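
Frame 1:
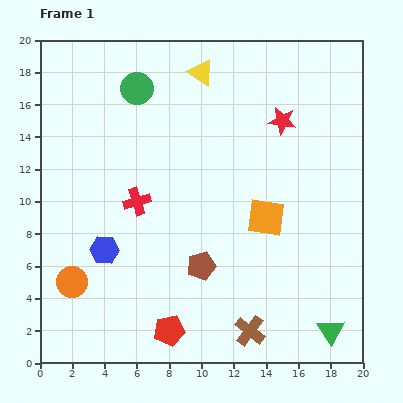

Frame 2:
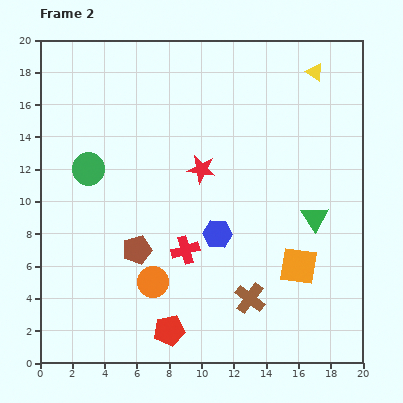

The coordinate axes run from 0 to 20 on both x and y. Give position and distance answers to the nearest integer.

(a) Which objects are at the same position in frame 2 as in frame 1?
the red pentagon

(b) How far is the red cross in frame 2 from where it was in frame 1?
4

The red cross moved from (6, 10) to (9, 7), a distance of √(3² + 3²) ≈ 4.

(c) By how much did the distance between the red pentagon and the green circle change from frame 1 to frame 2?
-4

Distance in frame 1: 15. Distance in frame 2: 11.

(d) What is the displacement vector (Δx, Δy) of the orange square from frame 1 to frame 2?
(2, -3)

The orange square was at (14, 9) in frame 1 and (16, 6) in frame 2.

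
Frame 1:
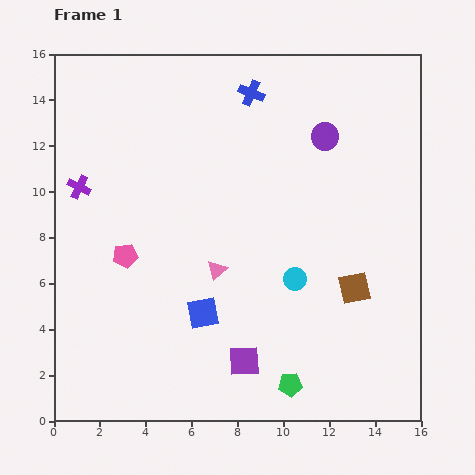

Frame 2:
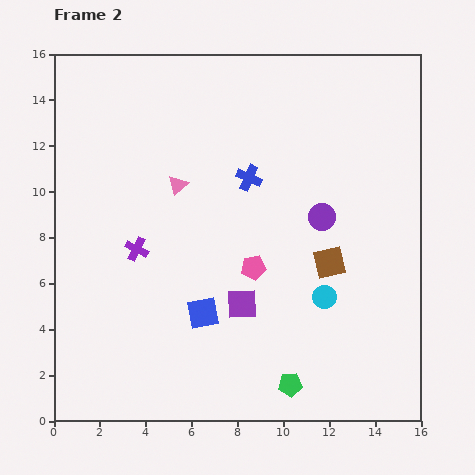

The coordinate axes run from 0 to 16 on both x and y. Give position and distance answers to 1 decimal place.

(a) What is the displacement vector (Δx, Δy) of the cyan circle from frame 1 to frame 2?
(1.3, -0.8)

The cyan circle was at (10.5, 6.2) in frame 1 and (11.8, 5.4) in frame 2.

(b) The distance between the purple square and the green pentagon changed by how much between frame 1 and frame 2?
+1.9

Distance in frame 1: 2.2. Distance in frame 2: 4.1.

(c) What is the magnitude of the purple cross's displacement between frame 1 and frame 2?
3.7

The purple cross moved from (1.1, 10.2) to (3.6, 7.5), a distance of √(2.5² + 2.7²) ≈ 3.7.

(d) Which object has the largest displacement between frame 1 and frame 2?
the pink pentagon

(moved 5.6; next 4.1)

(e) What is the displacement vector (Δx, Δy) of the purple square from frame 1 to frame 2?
(-0.1, 2.5)

The purple square was at (8.3, 2.6) in frame 1 and (8.2, 5.1) in frame 2.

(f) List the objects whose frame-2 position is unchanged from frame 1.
the green pentagon, the blue square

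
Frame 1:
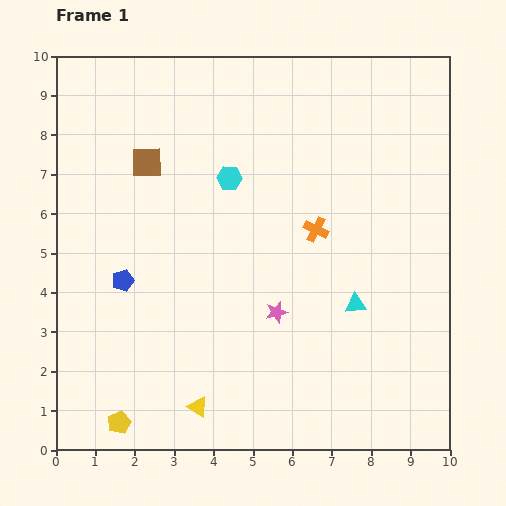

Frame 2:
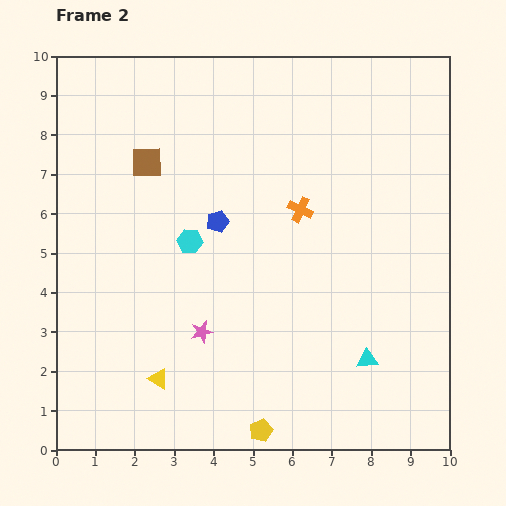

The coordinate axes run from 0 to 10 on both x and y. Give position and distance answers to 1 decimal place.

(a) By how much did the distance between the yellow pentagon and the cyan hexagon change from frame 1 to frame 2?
-1.7

Distance in frame 1: 6.8. Distance in frame 2: 5.1.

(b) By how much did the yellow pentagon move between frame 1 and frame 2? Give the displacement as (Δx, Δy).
(3.6, -0.2)

The yellow pentagon was at (1.6, 0.7) in frame 1 and (5.2, 0.5) in frame 2.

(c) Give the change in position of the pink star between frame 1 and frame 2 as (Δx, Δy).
(-1.9, -0.5)

The pink star was at (5.6, 3.5) in frame 1 and (3.7, 3.0) in frame 2.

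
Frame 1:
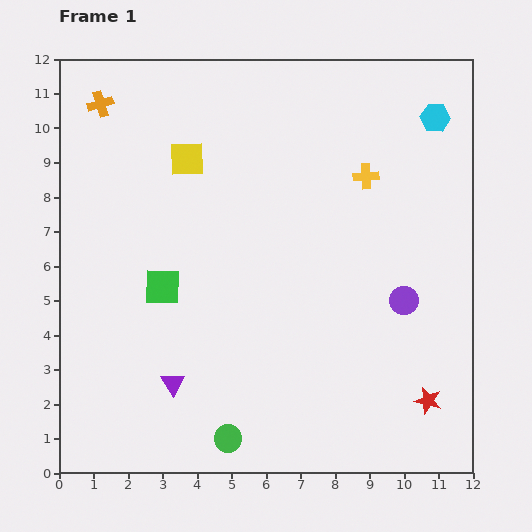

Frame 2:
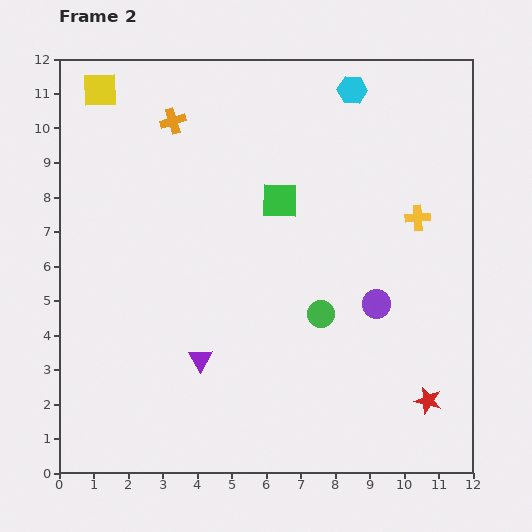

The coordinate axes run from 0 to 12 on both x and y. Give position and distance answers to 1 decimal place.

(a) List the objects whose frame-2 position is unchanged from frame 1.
the red star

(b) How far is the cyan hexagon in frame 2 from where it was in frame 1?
2.5

The cyan hexagon moved from (10.9, 10.3) to (8.5, 11.1), a distance of √(2.4² + 0.8²) ≈ 2.5.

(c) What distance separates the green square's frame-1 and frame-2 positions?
4.2

The green square moved from (3.0, 5.4) to (6.4, 7.9), a distance of √(3.4² + 2.5²) ≈ 4.2.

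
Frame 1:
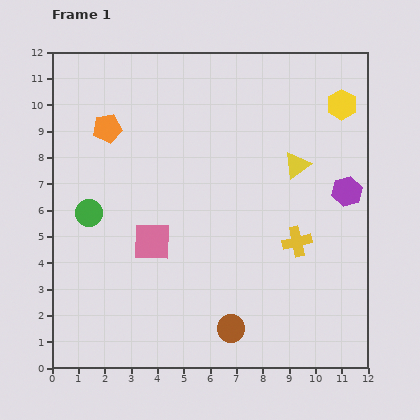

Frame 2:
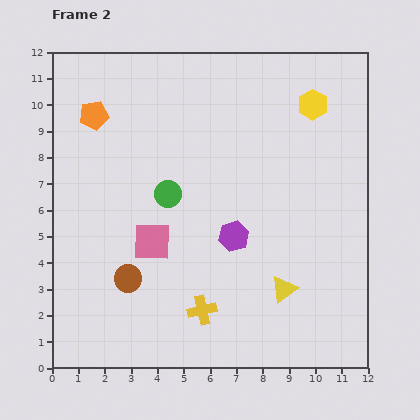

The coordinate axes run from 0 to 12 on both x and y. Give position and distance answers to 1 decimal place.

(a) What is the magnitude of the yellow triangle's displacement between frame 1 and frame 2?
4.7

The yellow triangle moved from (9.3, 7.7) to (8.8, 3.0), a distance of √(0.5² + 4.7²) ≈ 4.7.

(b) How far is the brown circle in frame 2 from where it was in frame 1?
4.3

The brown circle moved from (6.8, 1.5) to (2.9, 3.4), a distance of √(3.9² + 1.9²) ≈ 4.3.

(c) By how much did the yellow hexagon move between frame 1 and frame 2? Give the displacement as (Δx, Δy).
(-1.1, 0.0)

The yellow hexagon was at (11.0, 10.0) in frame 1 and (9.9, 10.0) in frame 2.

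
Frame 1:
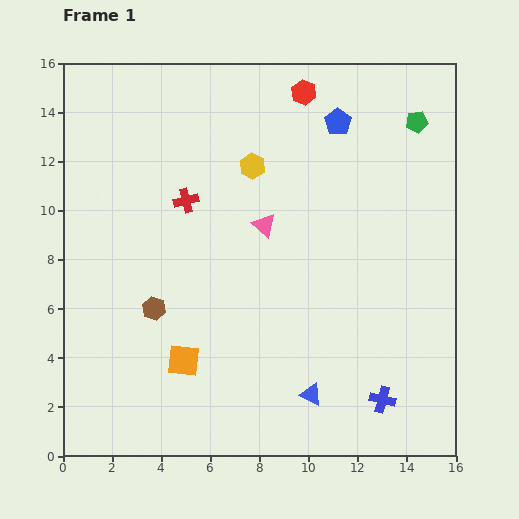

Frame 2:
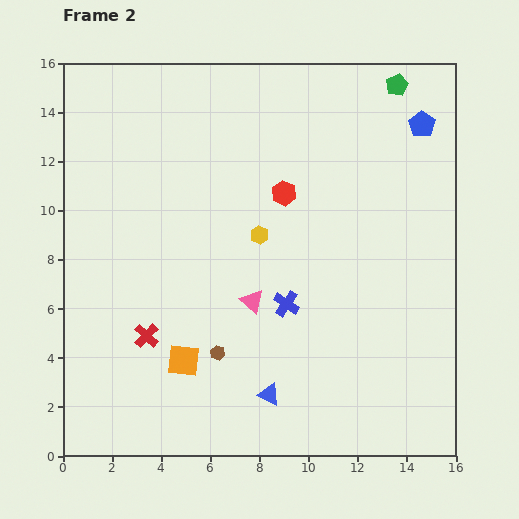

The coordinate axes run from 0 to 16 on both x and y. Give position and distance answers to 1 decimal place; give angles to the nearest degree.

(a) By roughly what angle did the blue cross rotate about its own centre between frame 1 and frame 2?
20° clockwise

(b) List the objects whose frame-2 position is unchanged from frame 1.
the orange square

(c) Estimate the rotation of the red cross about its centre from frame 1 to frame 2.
32° counter-clockwise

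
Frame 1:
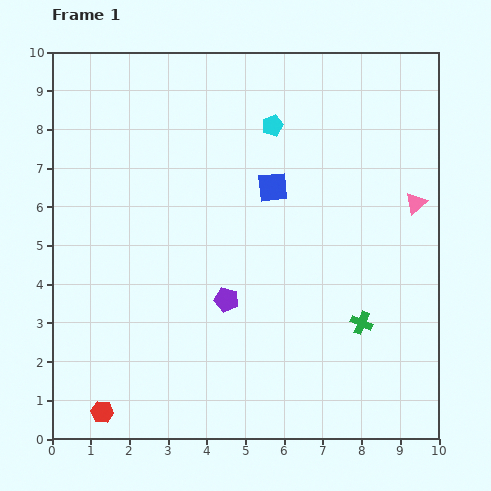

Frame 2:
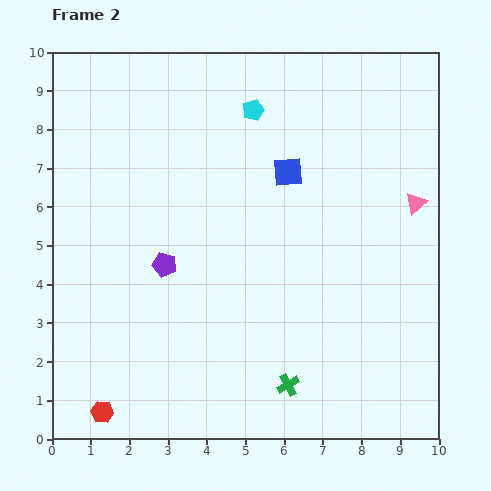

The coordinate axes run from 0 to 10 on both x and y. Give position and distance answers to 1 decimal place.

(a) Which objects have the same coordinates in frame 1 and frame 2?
the red hexagon, the pink triangle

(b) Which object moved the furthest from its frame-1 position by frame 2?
the green cross

(moved 2.5; next 1.8)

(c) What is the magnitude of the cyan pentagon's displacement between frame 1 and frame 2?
0.6

The cyan pentagon moved from (5.7, 8.1) to (5.2, 8.5), a distance of √(0.5² + 0.4²) ≈ 0.6.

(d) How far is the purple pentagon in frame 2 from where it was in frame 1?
1.8

The purple pentagon moved from (4.5, 3.6) to (2.9, 4.5), a distance of √(1.6² + 0.9²) ≈ 1.8.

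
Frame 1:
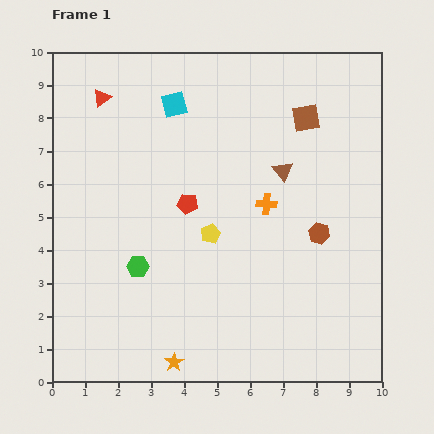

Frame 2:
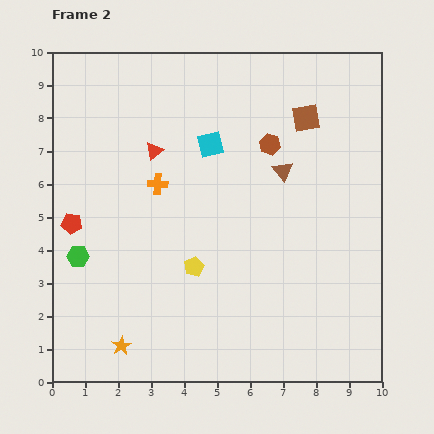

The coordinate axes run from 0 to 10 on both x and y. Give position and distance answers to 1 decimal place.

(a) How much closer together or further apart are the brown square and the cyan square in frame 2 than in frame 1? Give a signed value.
-1.0

Distance in frame 1: 4.0. Distance in frame 2: 3.0.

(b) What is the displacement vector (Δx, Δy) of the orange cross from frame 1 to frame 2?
(-3.3, 0.6)

The orange cross was at (6.5, 5.4) in frame 1 and (3.2, 6.0) in frame 2.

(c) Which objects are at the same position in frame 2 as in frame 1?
the brown square, the brown triangle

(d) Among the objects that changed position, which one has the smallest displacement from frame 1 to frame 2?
the yellow pentagon

(moved 1.1)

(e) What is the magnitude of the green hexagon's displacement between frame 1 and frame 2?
1.8

The green hexagon moved from (2.6, 3.5) to (0.8, 3.8), a distance of √(1.8² + 0.3²) ≈ 1.8.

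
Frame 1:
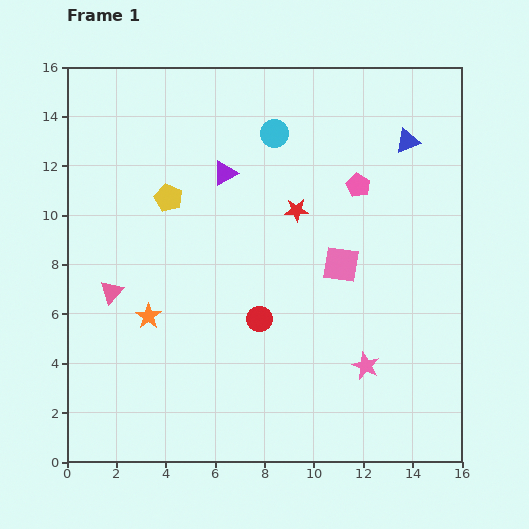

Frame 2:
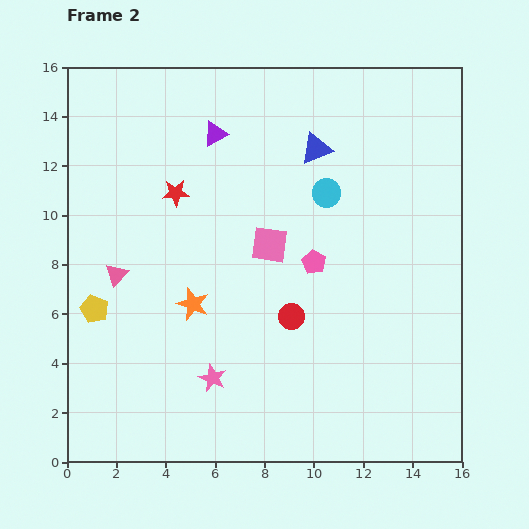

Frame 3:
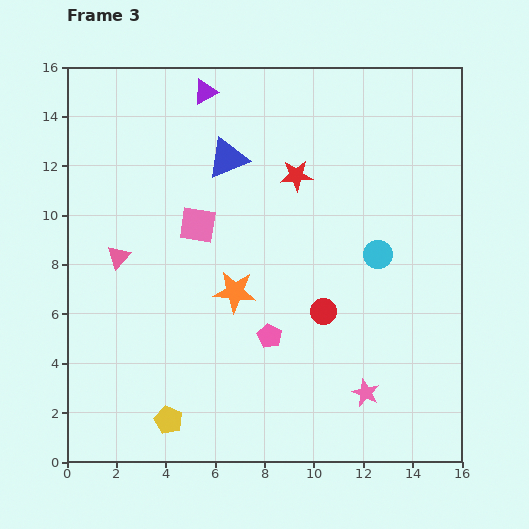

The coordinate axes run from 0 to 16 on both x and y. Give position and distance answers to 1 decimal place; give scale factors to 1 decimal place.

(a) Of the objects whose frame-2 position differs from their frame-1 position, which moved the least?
the pink triangle

(moved 0.7)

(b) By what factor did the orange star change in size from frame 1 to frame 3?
1.6×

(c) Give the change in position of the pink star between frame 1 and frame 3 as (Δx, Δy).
(0.0, -1.1)

The pink star was at (12.1, 3.9) in frame 1 and (12.1, 2.8) in frame 3.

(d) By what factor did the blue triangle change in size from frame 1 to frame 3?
1.7×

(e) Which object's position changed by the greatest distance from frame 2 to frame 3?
the pink star

(moved 6.2; next 5.4)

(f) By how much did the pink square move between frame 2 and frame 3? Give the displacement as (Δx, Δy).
(-2.9, 0.8)

The pink square was at (8.2, 8.8) in frame 2 and (5.3, 9.6) in frame 3.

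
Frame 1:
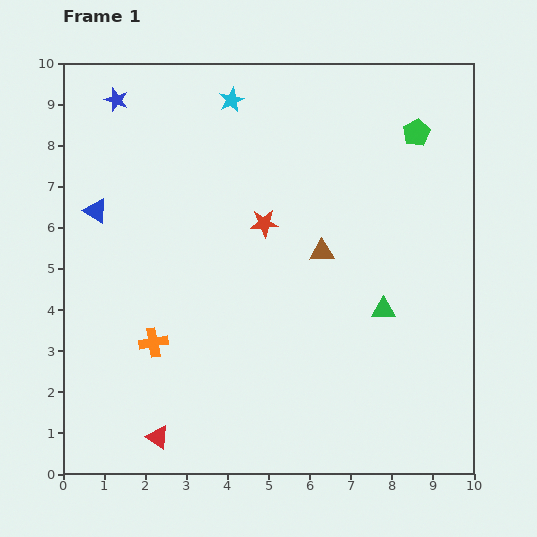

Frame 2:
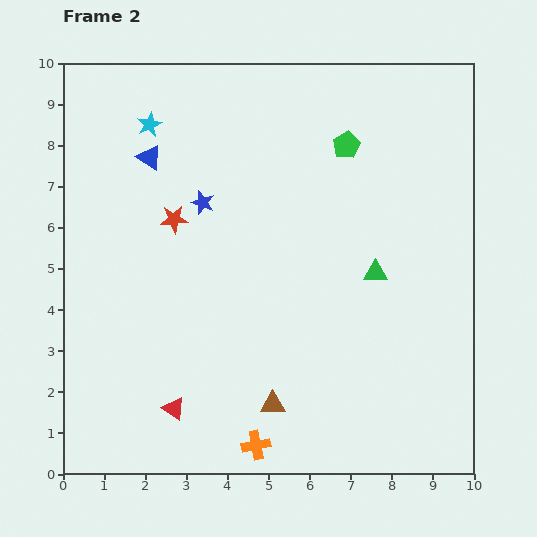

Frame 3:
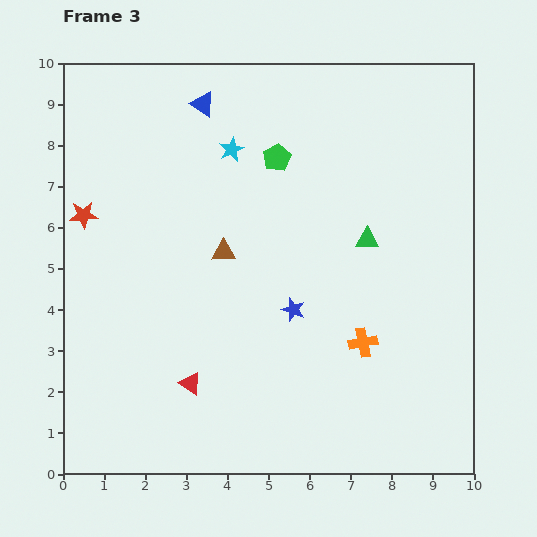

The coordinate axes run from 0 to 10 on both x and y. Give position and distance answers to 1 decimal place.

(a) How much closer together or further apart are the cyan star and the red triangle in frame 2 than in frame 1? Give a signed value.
-1.5

Distance in frame 1: 8.4. Distance in frame 2: 6.9.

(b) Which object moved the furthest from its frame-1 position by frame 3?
the blue star

(moved 6.7; next 5.1)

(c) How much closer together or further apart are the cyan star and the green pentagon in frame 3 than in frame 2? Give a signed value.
-3.7

Distance in frame 2: 4.8. Distance in frame 3: 1.1.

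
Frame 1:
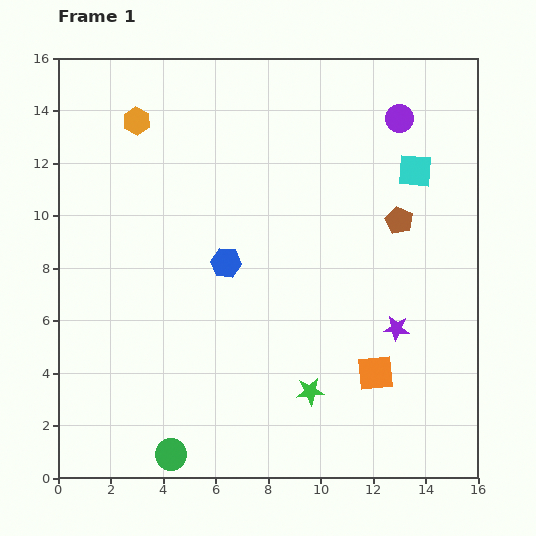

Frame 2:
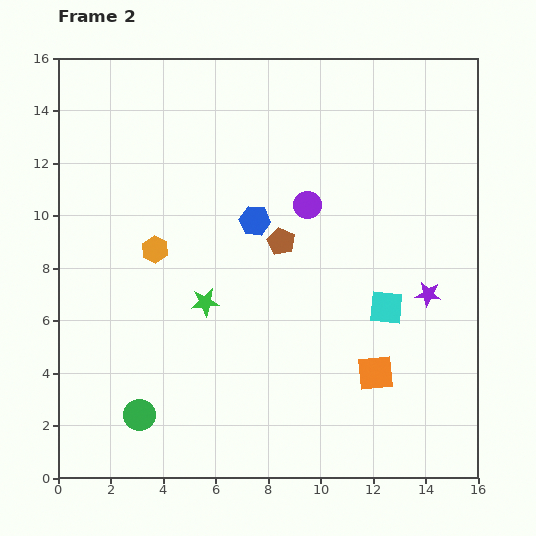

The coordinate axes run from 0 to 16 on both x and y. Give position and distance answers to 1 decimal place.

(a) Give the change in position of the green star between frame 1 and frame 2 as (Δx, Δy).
(-4.0, 3.4)

The green star was at (9.6, 3.3) in frame 1 and (5.6, 6.7) in frame 2.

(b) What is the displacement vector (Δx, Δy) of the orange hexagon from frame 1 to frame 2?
(0.7, -4.9)

The orange hexagon was at (3.0, 13.6) in frame 1 and (3.7, 8.7) in frame 2.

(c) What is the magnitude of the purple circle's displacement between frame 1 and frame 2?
4.8

The purple circle moved from (13.0, 13.7) to (9.5, 10.4), a distance of √(3.5² + 3.3²) ≈ 4.8.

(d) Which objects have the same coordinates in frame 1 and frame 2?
the orange square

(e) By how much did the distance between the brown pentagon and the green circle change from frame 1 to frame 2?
-3.9

Distance in frame 1: 12.4. Distance in frame 2: 8.5.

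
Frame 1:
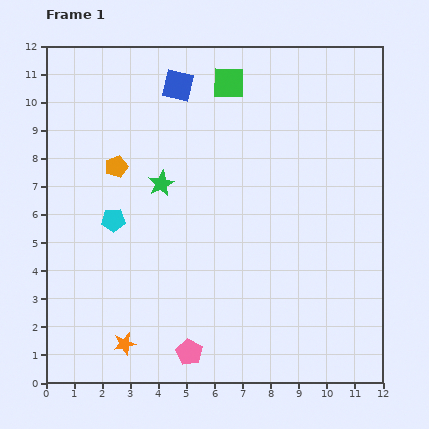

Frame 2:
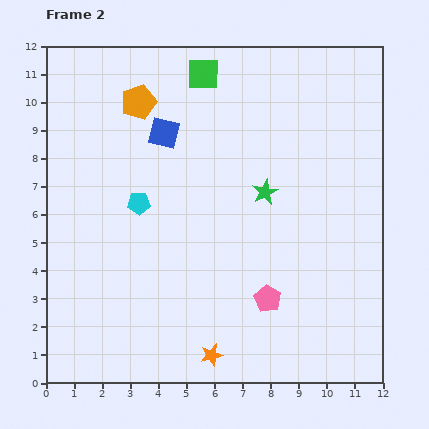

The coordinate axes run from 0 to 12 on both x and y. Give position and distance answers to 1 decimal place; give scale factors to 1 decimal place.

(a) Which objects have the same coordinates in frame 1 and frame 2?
none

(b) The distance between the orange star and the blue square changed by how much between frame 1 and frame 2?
-1.3

Distance in frame 1: 9.4. Distance in frame 2: 8.1.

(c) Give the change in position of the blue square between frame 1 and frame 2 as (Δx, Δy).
(-0.5, -1.7)

The blue square was at (4.7, 10.6) in frame 1 and (4.2, 8.9) in frame 2.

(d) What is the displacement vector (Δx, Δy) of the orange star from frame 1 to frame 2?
(3.1, -0.4)

The orange star was at (2.8, 1.4) in frame 1 and (5.9, 1.0) in frame 2.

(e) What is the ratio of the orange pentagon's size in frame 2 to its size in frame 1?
1.6×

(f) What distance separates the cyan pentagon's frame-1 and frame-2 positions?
1.1

The cyan pentagon moved from (2.4, 5.8) to (3.3, 6.4), a distance of √(0.9² + 0.6²) ≈ 1.1.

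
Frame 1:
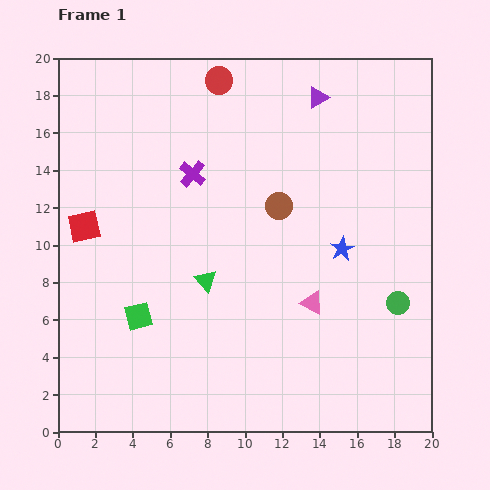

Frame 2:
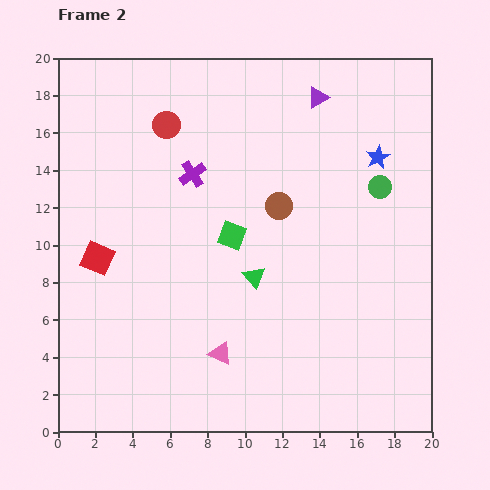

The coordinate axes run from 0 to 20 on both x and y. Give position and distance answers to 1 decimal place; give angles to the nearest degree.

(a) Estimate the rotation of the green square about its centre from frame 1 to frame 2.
35° clockwise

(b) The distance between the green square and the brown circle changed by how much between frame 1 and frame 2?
-6.5

Distance in frame 1: 9.5. Distance in frame 2: 3.0.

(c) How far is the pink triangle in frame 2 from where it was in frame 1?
5.6

The pink triangle moved from (13.6, 6.9) to (8.7, 4.2), a distance of √(4.9² + 2.7²) ≈ 5.6.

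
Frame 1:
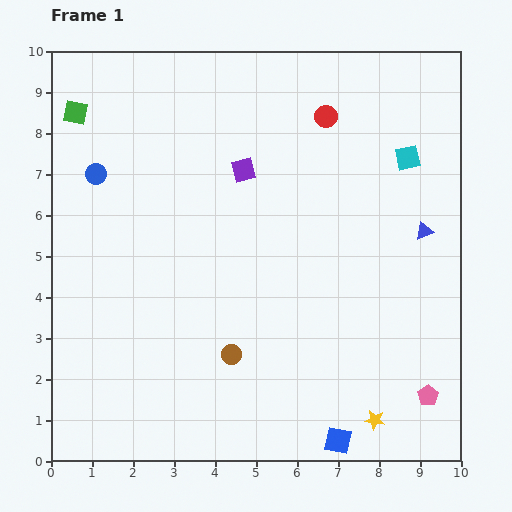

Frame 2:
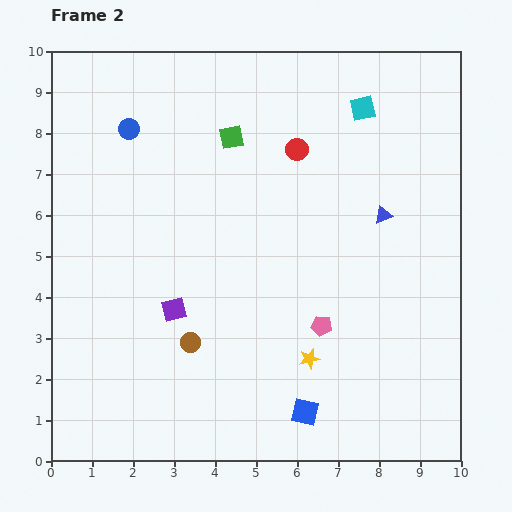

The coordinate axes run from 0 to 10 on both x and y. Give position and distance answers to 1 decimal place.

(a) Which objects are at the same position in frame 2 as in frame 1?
none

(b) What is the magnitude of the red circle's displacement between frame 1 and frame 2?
1.1

The red circle moved from (6.7, 8.4) to (6.0, 7.6), a distance of √(0.7² + 0.8²) ≈ 1.1.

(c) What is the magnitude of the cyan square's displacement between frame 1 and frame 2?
1.6

The cyan square moved from (8.7, 7.4) to (7.6, 8.6), a distance of √(1.1² + 1.2²) ≈ 1.6.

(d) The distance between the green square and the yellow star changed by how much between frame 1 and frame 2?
-4.8

Distance in frame 1: 10.5. Distance in frame 2: 5.7.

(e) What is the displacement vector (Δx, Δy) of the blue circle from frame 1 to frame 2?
(0.8, 1.1)

The blue circle was at (1.1, 7.0) in frame 1 and (1.9, 8.1) in frame 2.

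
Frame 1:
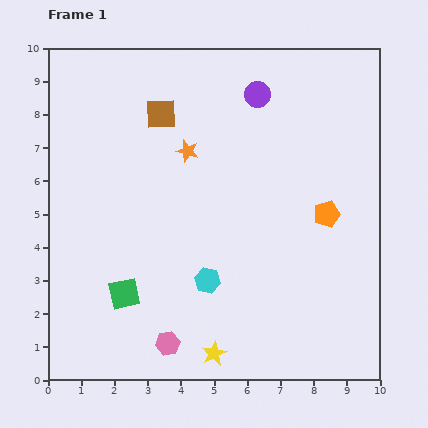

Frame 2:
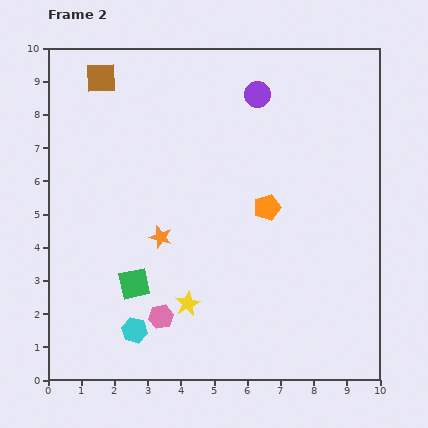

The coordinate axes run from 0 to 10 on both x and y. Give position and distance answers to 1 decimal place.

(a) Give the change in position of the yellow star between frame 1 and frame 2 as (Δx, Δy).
(-0.8, 1.5)

The yellow star was at (5.0, 0.8) in frame 1 and (4.2, 2.3) in frame 2.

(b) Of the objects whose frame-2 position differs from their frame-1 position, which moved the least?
the green square

(moved 0.4)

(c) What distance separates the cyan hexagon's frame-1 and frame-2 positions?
2.7

The cyan hexagon moved from (4.8, 3.0) to (2.6, 1.5), a distance of √(2.2² + 1.5²) ≈ 2.7.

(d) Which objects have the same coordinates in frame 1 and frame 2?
the purple circle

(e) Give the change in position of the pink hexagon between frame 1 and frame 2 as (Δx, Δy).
(-0.2, 0.8)

The pink hexagon was at (3.6, 1.1) in frame 1 and (3.4, 1.9) in frame 2.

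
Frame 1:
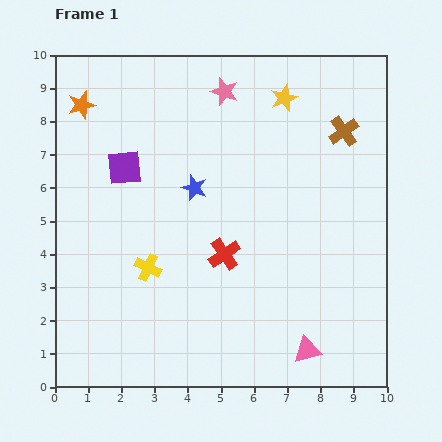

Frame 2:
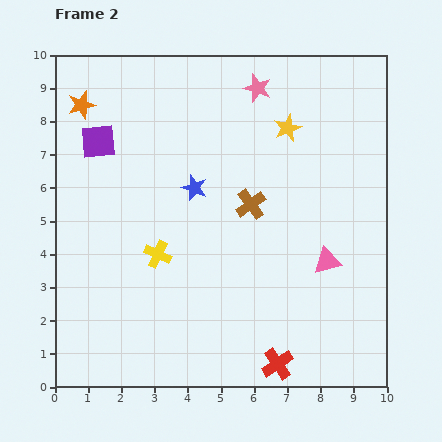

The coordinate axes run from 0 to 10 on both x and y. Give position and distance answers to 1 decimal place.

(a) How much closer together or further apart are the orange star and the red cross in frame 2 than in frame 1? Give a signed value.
+3.6

Distance in frame 1: 6.2. Distance in frame 2: 9.8.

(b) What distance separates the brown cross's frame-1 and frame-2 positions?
3.6

The brown cross moved from (8.7, 7.7) to (5.9, 5.5), a distance of √(2.8² + 2.2²) ≈ 3.6.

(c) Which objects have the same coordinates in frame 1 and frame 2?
the orange star, the blue star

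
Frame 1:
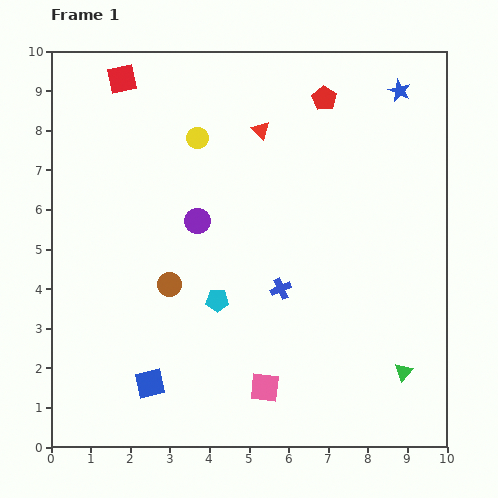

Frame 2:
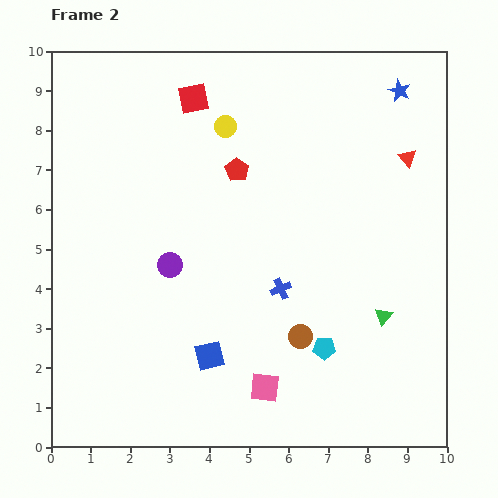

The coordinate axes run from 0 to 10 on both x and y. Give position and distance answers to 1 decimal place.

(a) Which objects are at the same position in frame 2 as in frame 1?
the blue cross, the blue star, the pink square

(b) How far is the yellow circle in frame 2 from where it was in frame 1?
0.8

The yellow circle moved from (3.7, 7.8) to (4.4, 8.1), a distance of √(0.7² + 0.3²) ≈ 0.8.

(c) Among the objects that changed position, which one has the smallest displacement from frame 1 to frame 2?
the yellow circle

(moved 0.8)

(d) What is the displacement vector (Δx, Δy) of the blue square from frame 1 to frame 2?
(1.5, 0.7)

The blue square was at (2.5, 1.6) in frame 1 and (4.0, 2.3) in frame 2.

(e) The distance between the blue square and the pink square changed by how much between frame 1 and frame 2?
-1.3

Distance in frame 1: 2.9. Distance in frame 2: 1.6.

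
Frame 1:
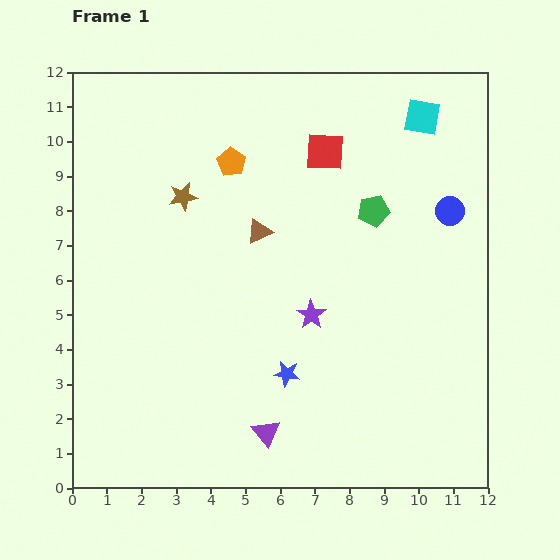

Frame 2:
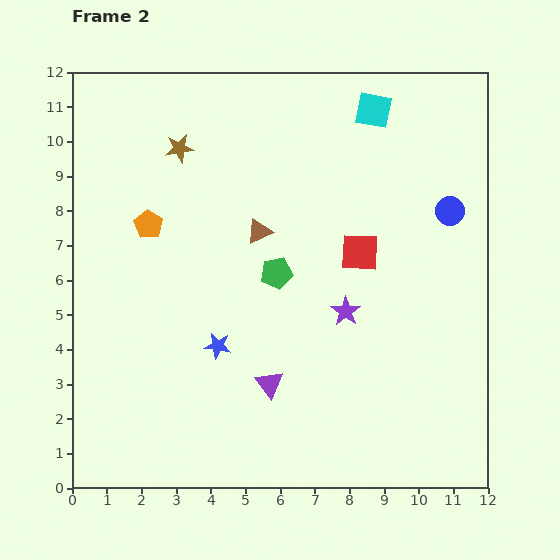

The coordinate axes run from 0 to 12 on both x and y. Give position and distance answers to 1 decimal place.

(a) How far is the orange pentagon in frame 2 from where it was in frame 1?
3.0

The orange pentagon moved from (4.6, 9.4) to (2.2, 7.6), a distance of √(2.4² + 1.8²) ≈ 3.0.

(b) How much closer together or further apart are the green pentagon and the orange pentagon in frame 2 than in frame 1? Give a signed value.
-0.3

Distance in frame 1: 4.3. Distance in frame 2: 4.0.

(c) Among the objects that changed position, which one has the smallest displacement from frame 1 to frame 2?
the purple star

(moved 1.0)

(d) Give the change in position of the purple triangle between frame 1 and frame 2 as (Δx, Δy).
(0.1, 1.4)

The purple triangle was at (5.6, 1.6) in frame 1 and (5.7, 3.0) in frame 2.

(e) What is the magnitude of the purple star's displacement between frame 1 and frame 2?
1.0

The purple star moved from (6.9, 5.0) to (7.9, 5.1), a distance of √(1.0² + 0.1²) ≈ 1.0.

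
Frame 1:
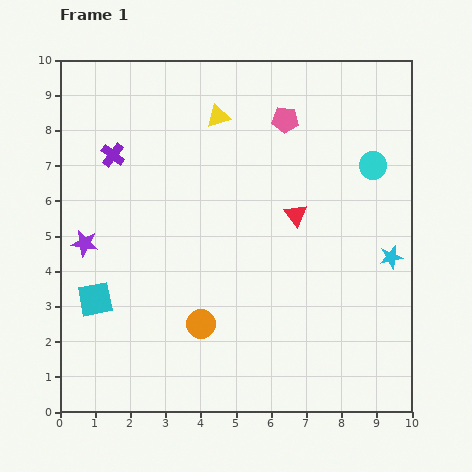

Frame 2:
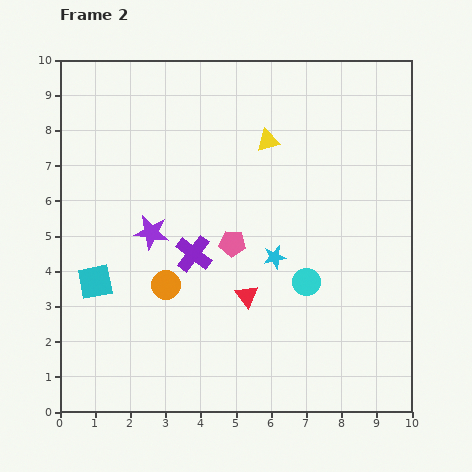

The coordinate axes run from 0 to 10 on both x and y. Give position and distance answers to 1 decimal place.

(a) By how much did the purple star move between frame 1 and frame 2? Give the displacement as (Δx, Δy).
(1.9, 0.3)

The purple star was at (0.7, 4.8) in frame 1 and (2.6, 5.1) in frame 2.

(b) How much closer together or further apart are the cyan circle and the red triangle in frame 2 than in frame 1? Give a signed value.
-0.9

Distance in frame 1: 2.6. Distance in frame 2: 1.7.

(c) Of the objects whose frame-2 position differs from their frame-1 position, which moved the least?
the cyan square

(moved 0.5)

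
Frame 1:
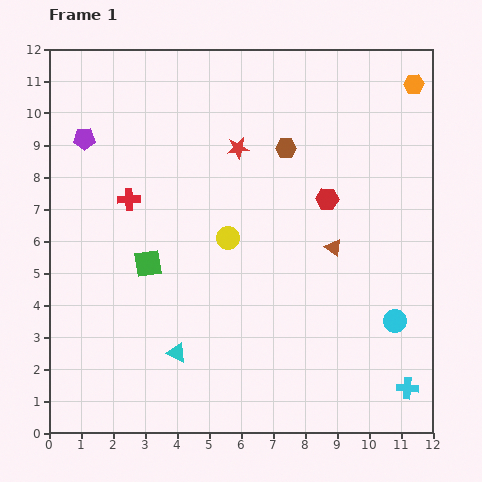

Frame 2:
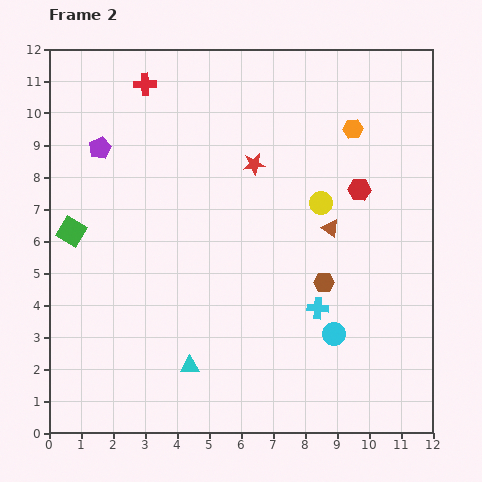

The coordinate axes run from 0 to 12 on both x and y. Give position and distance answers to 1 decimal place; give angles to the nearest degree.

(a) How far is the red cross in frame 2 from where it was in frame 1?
3.6

The red cross moved from (2.5, 7.3) to (3.0, 10.9), a distance of √(0.5² + 3.6²) ≈ 3.6.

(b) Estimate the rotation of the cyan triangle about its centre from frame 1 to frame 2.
28° counter-clockwise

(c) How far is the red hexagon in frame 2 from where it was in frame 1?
1.0

The red hexagon moved from (8.7, 7.3) to (9.7, 7.6), a distance of √(1.0² + 0.3²) ≈ 1.0.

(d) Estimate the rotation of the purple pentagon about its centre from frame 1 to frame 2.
26° counter-clockwise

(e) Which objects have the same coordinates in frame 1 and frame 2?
none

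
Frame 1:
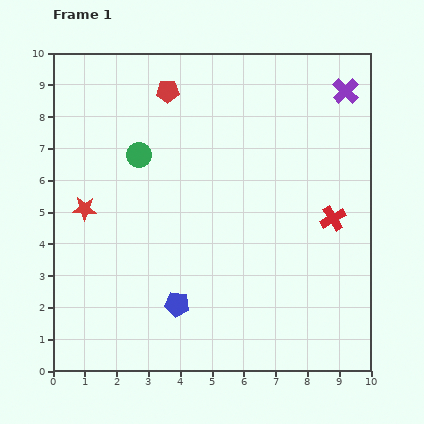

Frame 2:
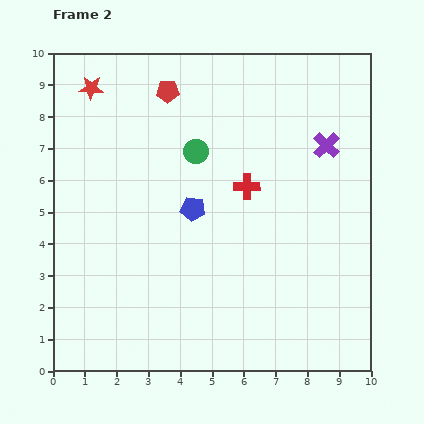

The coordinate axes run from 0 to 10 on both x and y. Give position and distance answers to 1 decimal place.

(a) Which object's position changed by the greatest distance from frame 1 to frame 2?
the red star

(moved 3.8; next 3.0)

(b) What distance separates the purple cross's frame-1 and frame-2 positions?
1.8

The purple cross moved from (9.2, 8.8) to (8.6, 7.1), a distance of √(0.6² + 1.7²) ≈ 1.8.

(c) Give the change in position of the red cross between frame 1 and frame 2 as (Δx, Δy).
(-2.7, 1.0)

The red cross was at (8.8, 4.8) in frame 1 and (6.1, 5.8) in frame 2.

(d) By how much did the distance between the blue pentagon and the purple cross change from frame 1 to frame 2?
-3.8

Distance in frame 1: 8.5. Distance in frame 2: 4.7.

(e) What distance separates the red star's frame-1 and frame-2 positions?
3.8

The red star moved from (1.0, 5.1) to (1.2, 8.9), a distance of √(0.2² + 3.8²) ≈ 3.8.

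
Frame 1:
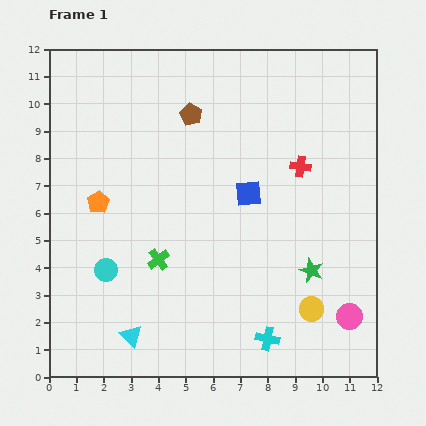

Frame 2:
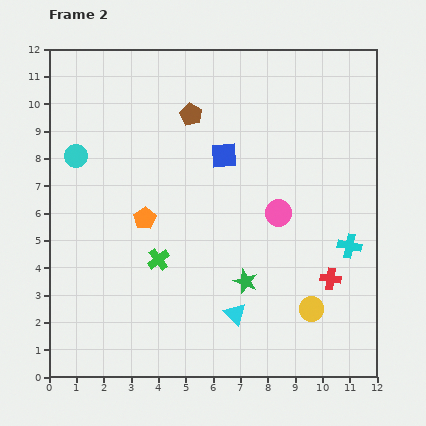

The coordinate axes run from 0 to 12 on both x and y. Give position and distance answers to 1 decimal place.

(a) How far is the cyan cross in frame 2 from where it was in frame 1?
4.5

The cyan cross moved from (8.0, 1.4) to (11.0, 4.8), a distance of √(3.0² + 3.4²) ≈ 4.5.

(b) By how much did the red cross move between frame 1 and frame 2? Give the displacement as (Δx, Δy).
(1.1, -4.1)

The red cross was at (9.2, 7.7) in frame 1 and (10.3, 3.6) in frame 2.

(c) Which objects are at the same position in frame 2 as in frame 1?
the brown pentagon, the yellow circle, the green cross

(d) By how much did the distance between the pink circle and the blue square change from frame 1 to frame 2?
-2.9

Distance in frame 1: 5.8. Distance in frame 2: 2.9.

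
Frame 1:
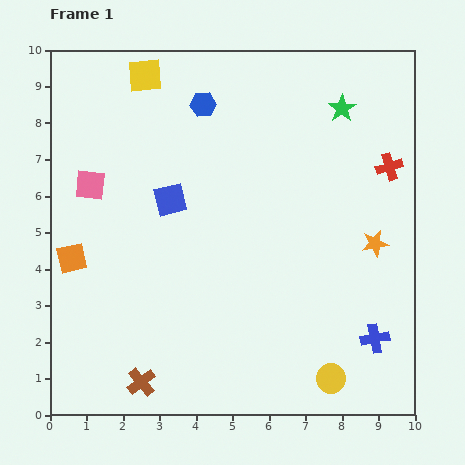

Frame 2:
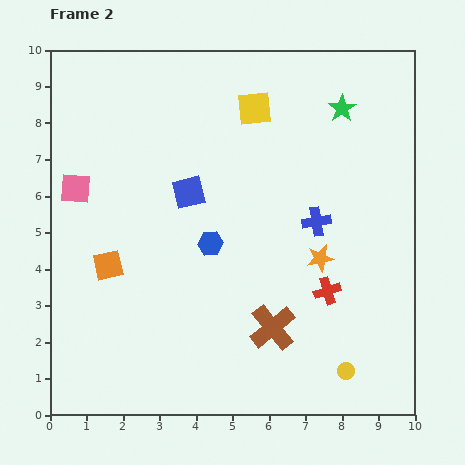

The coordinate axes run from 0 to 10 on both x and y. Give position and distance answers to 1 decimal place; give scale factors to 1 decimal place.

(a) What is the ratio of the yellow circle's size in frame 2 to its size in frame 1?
0.6×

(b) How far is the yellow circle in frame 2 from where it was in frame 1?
0.4

The yellow circle moved from (7.7, 1.0) to (8.1, 1.2), a distance of √(0.4² + 0.2²) ≈ 0.4.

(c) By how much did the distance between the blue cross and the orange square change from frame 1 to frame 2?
-2.8

Distance in frame 1: 8.6. Distance in frame 2: 5.8.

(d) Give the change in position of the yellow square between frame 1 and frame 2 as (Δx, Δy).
(3.0, -0.9)

The yellow square was at (2.6, 9.3) in frame 1 and (5.6, 8.4) in frame 2.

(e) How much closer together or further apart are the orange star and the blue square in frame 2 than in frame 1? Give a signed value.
-1.7

Distance in frame 1: 5.7. Distance in frame 2: 4.0.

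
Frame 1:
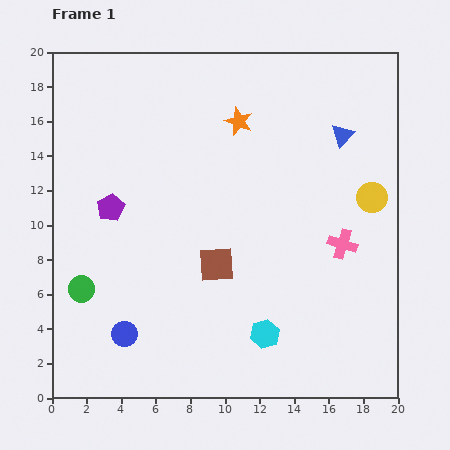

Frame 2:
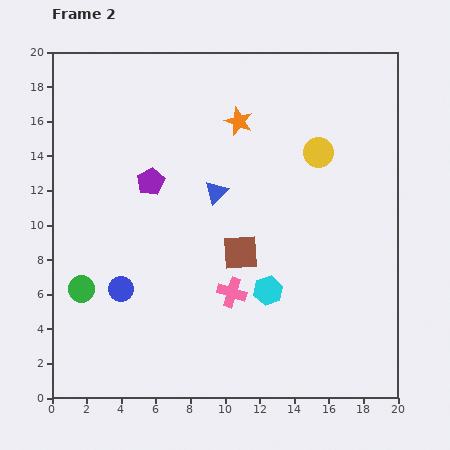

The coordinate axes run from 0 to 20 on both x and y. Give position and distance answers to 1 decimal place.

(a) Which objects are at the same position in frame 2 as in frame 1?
the orange star, the green circle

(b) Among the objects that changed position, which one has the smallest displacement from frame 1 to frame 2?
the brown square

(moved 1.6)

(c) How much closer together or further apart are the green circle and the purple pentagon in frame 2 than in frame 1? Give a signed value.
+2.4

Distance in frame 1: 5.0. Distance in frame 2: 7.4.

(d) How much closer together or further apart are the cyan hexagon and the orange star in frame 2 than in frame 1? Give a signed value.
-2.5

Distance in frame 1: 12.4. Distance in frame 2: 9.9.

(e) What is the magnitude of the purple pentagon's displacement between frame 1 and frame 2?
2.7

The purple pentagon moved from (3.4, 11.0) to (5.7, 12.5), a distance of √(2.3² + 1.5²) ≈ 2.7.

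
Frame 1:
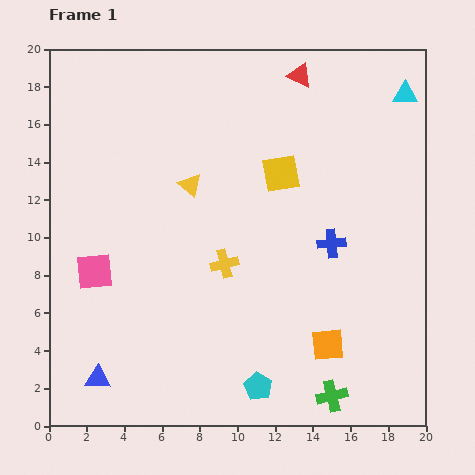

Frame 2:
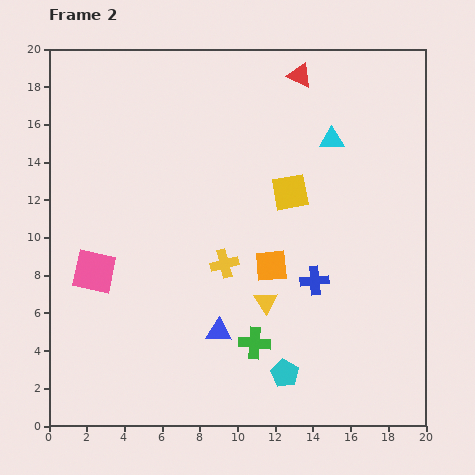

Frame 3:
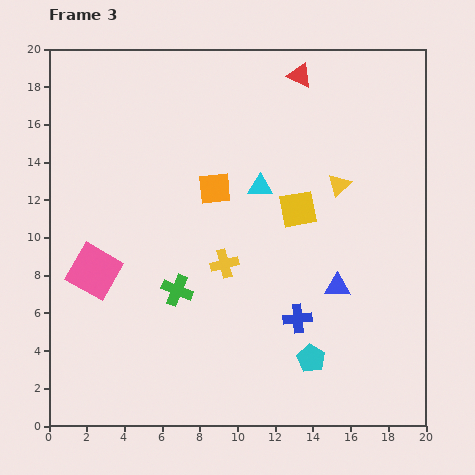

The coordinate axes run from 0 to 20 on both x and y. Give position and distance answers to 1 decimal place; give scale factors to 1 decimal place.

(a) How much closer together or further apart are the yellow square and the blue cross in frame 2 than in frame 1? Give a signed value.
+0.3

Distance in frame 1: 4.6. Distance in frame 2: 4.9.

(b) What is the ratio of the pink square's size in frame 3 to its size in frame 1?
1.4×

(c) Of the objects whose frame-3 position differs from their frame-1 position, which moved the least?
the yellow square

(moved 2.1)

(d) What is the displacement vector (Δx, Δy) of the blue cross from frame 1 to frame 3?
(-1.8, -4.0)

The blue cross was at (15.0, 9.7) in frame 1 and (13.2, 5.7) in frame 3.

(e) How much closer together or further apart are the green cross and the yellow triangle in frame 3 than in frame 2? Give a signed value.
+8.0

Distance in frame 2: 2.3. Distance in frame 3: 10.3.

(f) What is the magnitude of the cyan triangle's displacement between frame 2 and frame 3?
4.5

The cyan triangle moved from (15.0, 15.2) to (11.2, 12.7), a distance of √(3.8² + 2.5²) ≈ 4.5.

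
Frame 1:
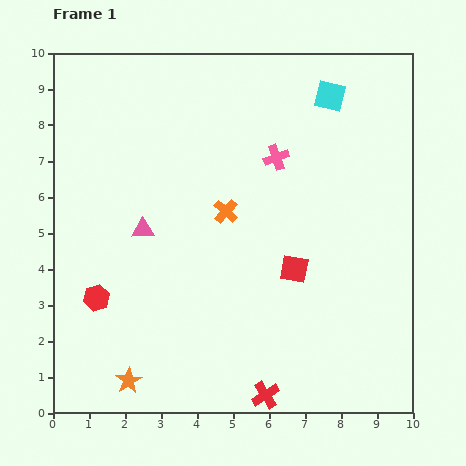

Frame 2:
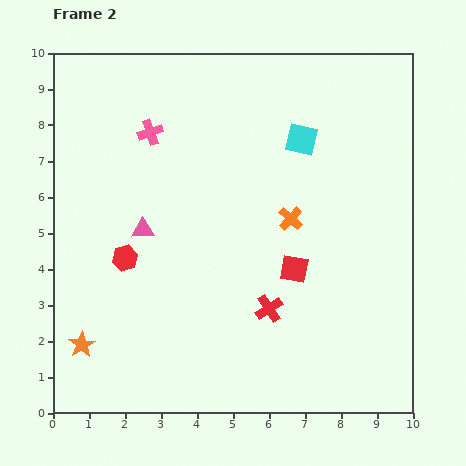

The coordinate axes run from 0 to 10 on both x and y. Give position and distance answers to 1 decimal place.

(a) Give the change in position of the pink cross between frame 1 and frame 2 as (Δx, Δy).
(-3.5, 0.7)

The pink cross was at (6.2, 7.1) in frame 1 and (2.7, 7.8) in frame 2.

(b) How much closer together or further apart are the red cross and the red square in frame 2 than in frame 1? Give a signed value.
-2.3

Distance in frame 1: 3.6. Distance in frame 2: 1.3.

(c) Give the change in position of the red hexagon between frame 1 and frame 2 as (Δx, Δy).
(0.8, 1.1)

The red hexagon was at (1.2, 3.2) in frame 1 and (2.0, 4.3) in frame 2.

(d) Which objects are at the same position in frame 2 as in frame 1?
the red square, the pink triangle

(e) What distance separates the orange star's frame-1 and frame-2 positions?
1.6

The orange star moved from (2.1, 0.9) to (0.8, 1.9), a distance of √(1.3² + 1.0²) ≈ 1.6.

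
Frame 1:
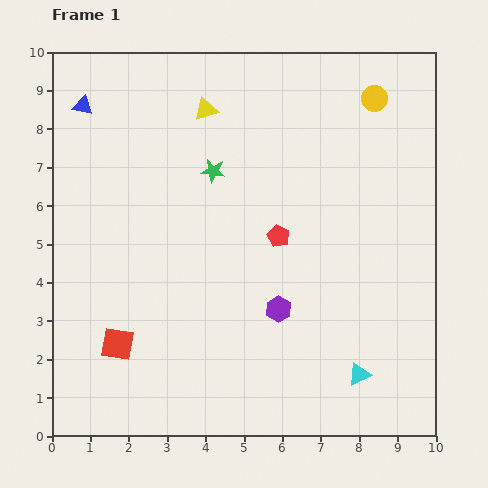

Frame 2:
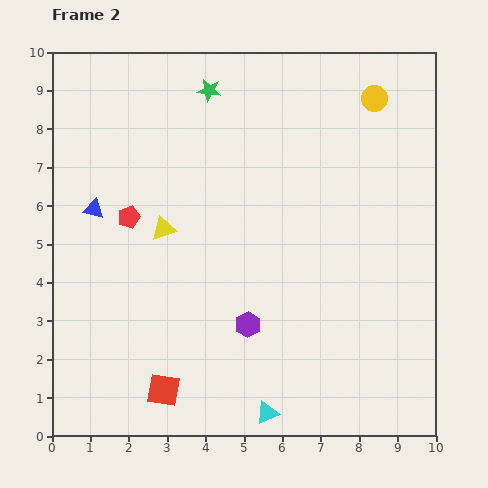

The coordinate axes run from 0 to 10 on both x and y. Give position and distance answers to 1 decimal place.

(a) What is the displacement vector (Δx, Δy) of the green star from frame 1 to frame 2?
(-0.1, 2.1)

The green star was at (4.2, 6.9) in frame 1 and (4.1, 9.0) in frame 2.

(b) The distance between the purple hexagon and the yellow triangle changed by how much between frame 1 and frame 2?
-2.2

Distance in frame 1: 5.5. Distance in frame 2: 3.3.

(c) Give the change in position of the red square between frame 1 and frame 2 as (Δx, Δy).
(1.2, -1.2)

The red square was at (1.7, 2.4) in frame 1 and (2.9, 1.2) in frame 2.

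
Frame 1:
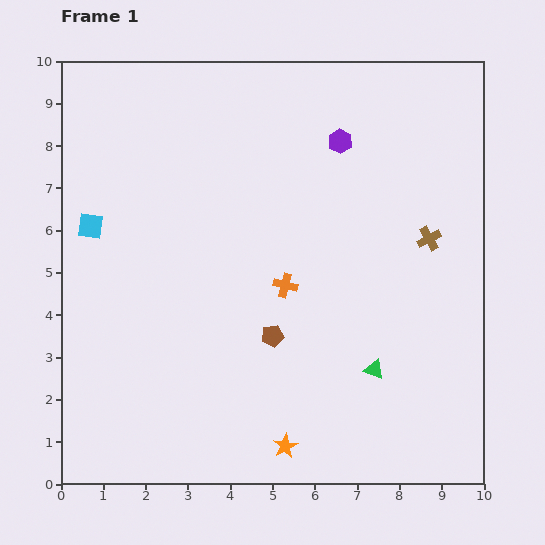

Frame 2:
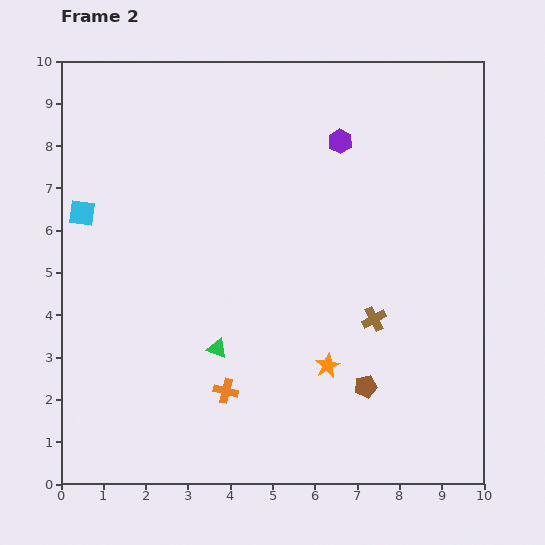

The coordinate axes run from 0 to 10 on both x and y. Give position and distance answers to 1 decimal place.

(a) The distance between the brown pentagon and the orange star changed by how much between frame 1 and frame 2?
-1.6

Distance in frame 1: 2.6. Distance in frame 2: 1.0.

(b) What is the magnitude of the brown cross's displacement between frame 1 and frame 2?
2.3

The brown cross moved from (8.7, 5.8) to (7.4, 3.9), a distance of √(1.3² + 1.9²) ≈ 2.3.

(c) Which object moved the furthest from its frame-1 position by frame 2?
the green triangle

(moved 3.7; next 2.9)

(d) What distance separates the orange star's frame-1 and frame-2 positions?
2.1

The orange star moved from (5.3, 0.9) to (6.3, 2.8), a distance of √(1.0² + 1.9²) ≈ 2.1.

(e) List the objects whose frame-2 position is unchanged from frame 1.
the purple hexagon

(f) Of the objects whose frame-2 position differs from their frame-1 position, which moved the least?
the cyan square

(moved 0.4)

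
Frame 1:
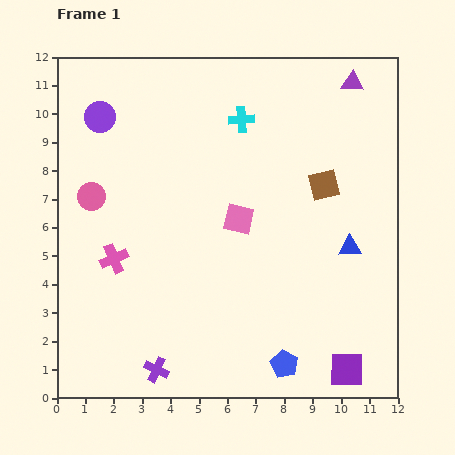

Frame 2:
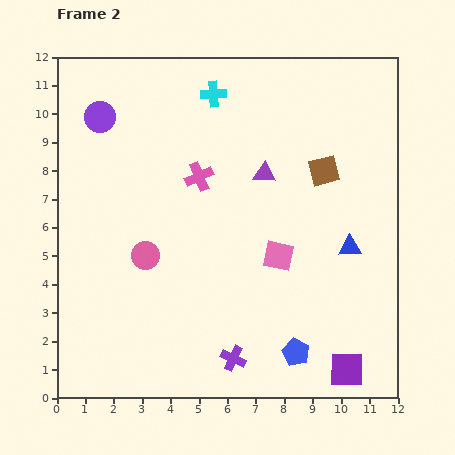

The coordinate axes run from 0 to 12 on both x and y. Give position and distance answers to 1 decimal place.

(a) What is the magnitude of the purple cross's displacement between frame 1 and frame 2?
2.7

The purple cross moved from (3.5, 1.0) to (6.2, 1.4), a distance of √(2.7² + 0.4²) ≈ 2.7.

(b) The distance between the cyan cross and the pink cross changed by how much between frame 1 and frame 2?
-3.8

Distance in frame 1: 6.7. Distance in frame 2: 2.9.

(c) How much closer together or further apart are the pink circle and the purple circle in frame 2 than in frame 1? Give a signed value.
+2.4

Distance in frame 1: 2.8. Distance in frame 2: 5.2.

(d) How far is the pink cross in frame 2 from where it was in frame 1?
4.2

The pink cross moved from (2.0, 4.9) to (5.0, 7.8), a distance of √(3.0² + 2.9²) ≈ 4.2.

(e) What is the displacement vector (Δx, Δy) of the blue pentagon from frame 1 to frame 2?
(0.4, 0.4)

The blue pentagon was at (8.0, 1.2) in frame 1 and (8.4, 1.6) in frame 2.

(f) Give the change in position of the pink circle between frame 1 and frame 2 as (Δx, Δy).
(1.9, -2.1)

The pink circle was at (1.2, 7.1) in frame 1 and (3.1, 5.0) in frame 2.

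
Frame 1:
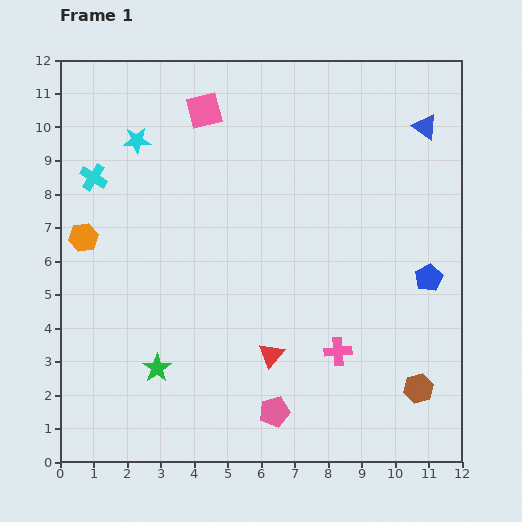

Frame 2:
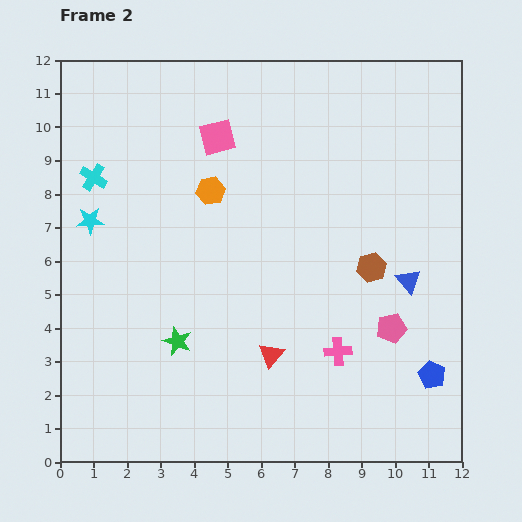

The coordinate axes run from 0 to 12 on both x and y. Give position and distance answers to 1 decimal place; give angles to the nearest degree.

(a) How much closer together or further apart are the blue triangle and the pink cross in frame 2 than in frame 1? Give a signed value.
-4.2

Distance in frame 1: 7.2. Distance in frame 2: 3.0.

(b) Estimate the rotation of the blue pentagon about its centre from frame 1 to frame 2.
18° counter-clockwise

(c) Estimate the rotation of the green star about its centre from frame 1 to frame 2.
17° counter-clockwise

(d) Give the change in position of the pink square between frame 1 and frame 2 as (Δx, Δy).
(0.4, -0.8)

The pink square was at (4.3, 10.5) in frame 1 and (4.7, 9.7) in frame 2.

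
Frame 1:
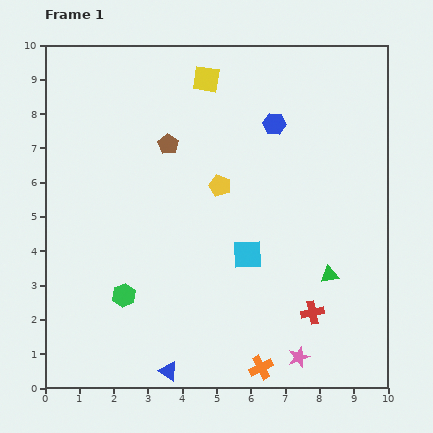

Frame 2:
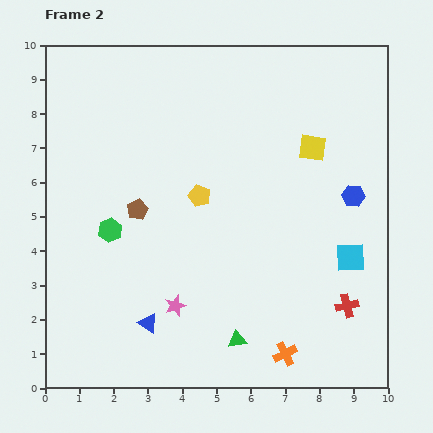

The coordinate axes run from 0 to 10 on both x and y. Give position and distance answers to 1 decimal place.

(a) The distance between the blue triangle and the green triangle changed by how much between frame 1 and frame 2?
-2.9

Distance in frame 1: 5.5. Distance in frame 2: 2.6.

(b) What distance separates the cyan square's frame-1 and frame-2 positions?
3.0

The cyan square moved from (5.9, 3.9) to (8.9, 3.8), a distance of √(3.0² + 0.1²) ≈ 3.0.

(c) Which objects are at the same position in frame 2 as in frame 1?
none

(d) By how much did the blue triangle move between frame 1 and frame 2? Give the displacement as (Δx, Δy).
(-0.6, 1.4)

The blue triangle was at (3.6, 0.5) in frame 1 and (3.0, 1.9) in frame 2.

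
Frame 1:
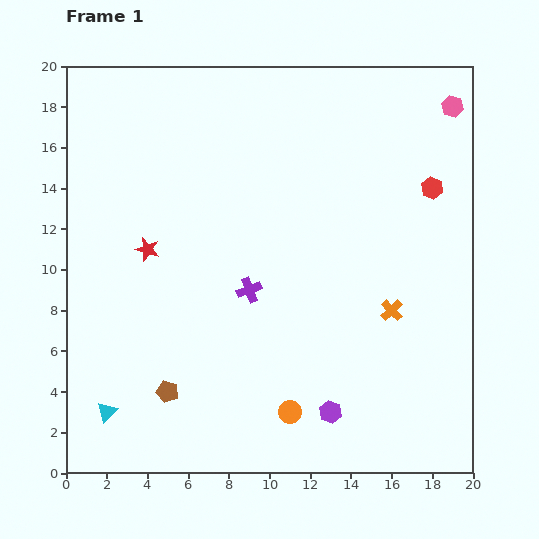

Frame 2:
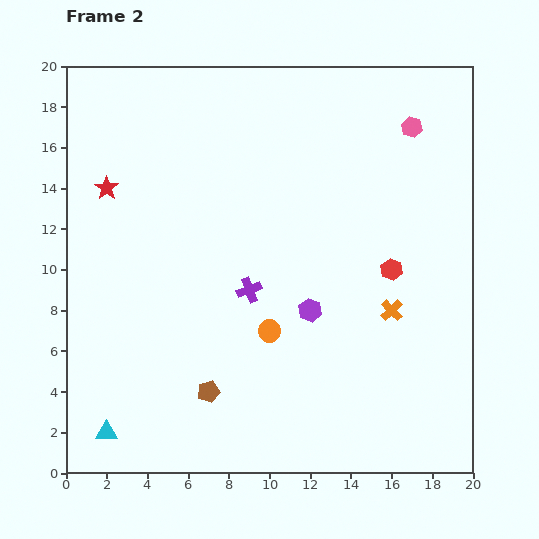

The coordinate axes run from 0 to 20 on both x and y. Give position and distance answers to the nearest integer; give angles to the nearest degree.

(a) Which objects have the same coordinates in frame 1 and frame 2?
the orange cross, the purple cross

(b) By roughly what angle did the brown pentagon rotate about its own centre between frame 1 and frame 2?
31° counter-clockwise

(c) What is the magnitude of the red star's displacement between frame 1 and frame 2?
4

The red star moved from (4, 11) to (2, 14), a distance of √(2² + 3²) ≈ 4.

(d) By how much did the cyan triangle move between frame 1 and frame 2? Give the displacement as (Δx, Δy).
(0, -1)

The cyan triangle was at (2, 3) in frame 1 and (2, 2) in frame 2.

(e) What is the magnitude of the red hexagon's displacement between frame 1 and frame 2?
4

The red hexagon moved from (18, 14) to (16, 10), a distance of √(2² + 4²) ≈ 4.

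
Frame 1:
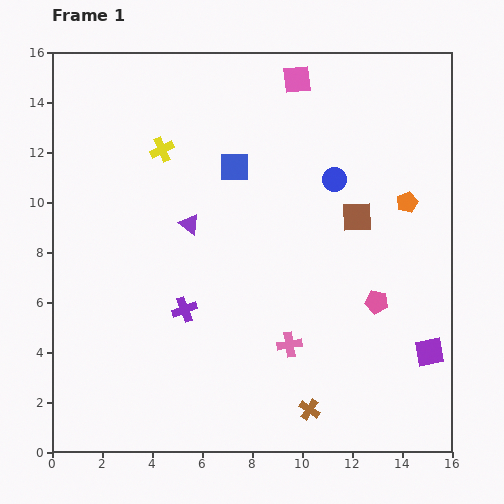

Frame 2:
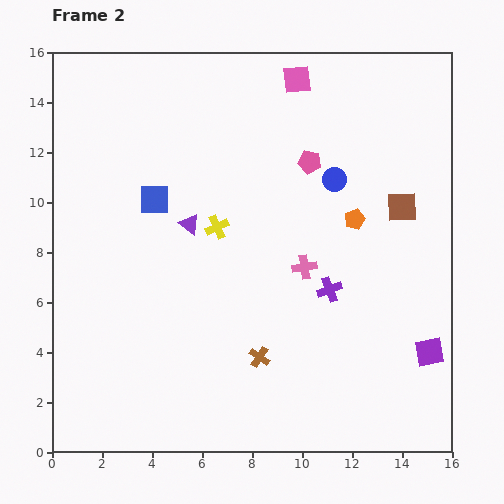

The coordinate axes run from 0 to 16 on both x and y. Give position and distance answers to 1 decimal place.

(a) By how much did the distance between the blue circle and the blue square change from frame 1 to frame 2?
+3.2

Distance in frame 1: 4.0. Distance in frame 2: 7.2.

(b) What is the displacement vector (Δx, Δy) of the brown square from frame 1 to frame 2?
(1.8, 0.4)

The brown square was at (12.2, 9.4) in frame 1 and (14.0, 9.8) in frame 2.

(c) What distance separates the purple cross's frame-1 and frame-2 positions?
5.9

The purple cross moved from (5.3, 5.7) to (11.1, 6.5), a distance of √(5.8² + 0.8²) ≈ 5.9.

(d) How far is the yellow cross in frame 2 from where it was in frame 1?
3.8

The yellow cross moved from (4.4, 12.1) to (6.6, 9.0), a distance of √(2.2² + 3.1²) ≈ 3.8.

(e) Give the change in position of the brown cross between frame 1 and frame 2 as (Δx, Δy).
(-2.0, 2.1)

The brown cross was at (10.3, 1.7) in frame 1 and (8.3, 3.8) in frame 2.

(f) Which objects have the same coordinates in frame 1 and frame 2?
the purple square, the pink square, the blue circle, the purple triangle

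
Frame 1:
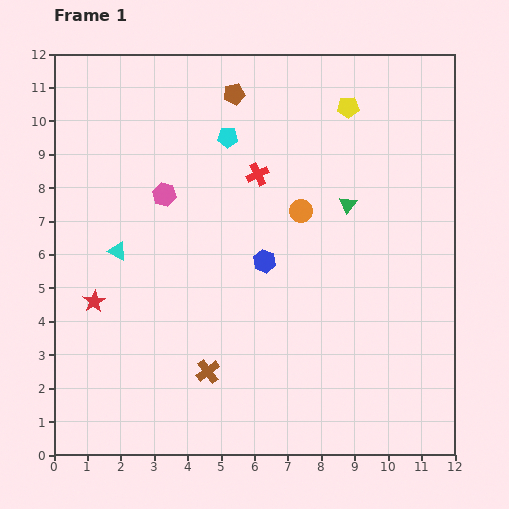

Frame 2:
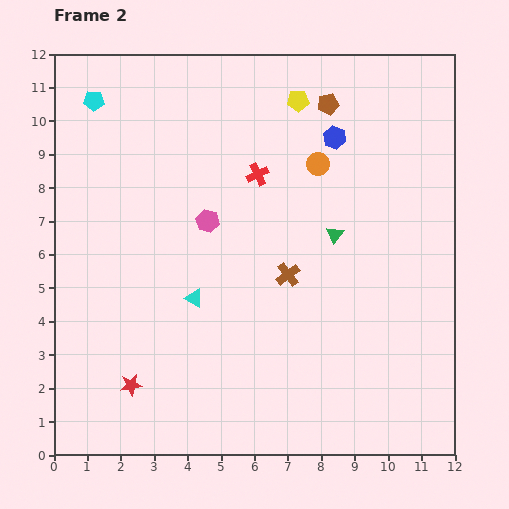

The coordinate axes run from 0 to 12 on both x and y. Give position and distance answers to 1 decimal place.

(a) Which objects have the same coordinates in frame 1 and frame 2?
the red cross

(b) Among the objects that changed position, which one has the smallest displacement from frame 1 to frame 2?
the green triangle

(moved 1.0)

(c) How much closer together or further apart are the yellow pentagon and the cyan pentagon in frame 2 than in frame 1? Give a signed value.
+2.4

Distance in frame 1: 3.7. Distance in frame 2: 6.1.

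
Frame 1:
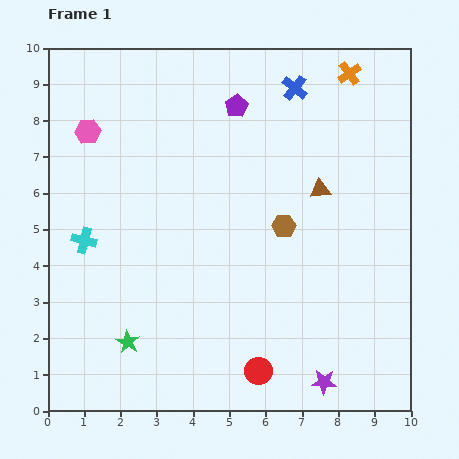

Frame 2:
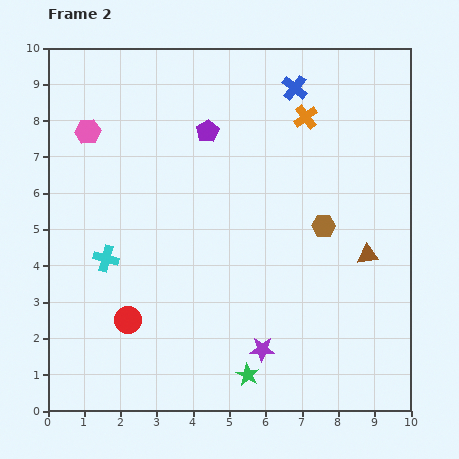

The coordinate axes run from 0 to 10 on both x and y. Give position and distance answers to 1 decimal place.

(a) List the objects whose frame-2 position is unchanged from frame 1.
the blue cross, the pink hexagon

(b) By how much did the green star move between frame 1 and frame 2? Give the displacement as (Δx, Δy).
(3.3, -0.9)

The green star was at (2.2, 1.9) in frame 1 and (5.5, 1.0) in frame 2.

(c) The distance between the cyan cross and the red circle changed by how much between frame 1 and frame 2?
-4.2

Distance in frame 1: 6.0. Distance in frame 2: 1.8.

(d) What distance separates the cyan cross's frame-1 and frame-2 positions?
0.8

The cyan cross moved from (1.0, 4.7) to (1.6, 4.2), a distance of √(0.6² + 0.5²) ≈ 0.8.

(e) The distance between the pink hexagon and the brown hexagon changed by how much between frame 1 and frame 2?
+1.0

Distance in frame 1: 6.0. Distance in frame 2: 7.0.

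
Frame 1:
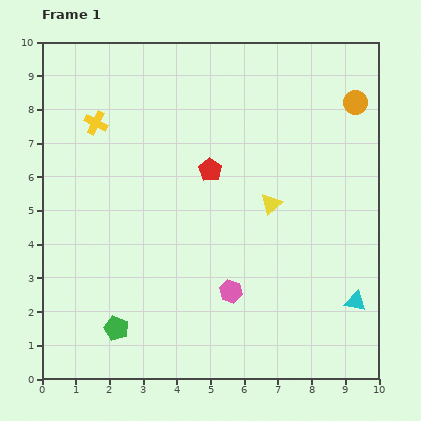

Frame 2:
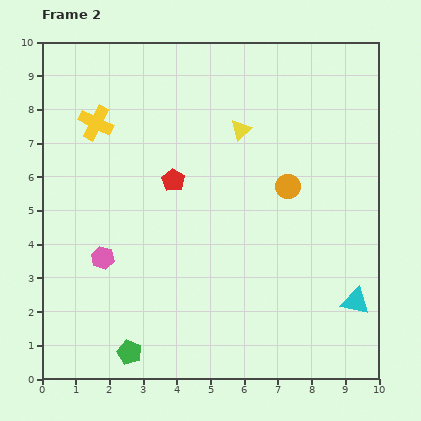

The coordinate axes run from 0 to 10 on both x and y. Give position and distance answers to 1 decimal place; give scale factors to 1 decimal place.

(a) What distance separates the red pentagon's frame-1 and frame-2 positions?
1.1

The red pentagon moved from (5.0, 6.2) to (3.9, 5.9), a distance of √(1.1² + 0.3²) ≈ 1.1.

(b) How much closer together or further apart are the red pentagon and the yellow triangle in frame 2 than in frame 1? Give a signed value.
+0.4

Distance in frame 1: 2.1. Distance in frame 2: 2.5.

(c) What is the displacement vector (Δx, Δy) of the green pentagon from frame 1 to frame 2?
(0.4, -0.7)

The green pentagon was at (2.2, 1.5) in frame 1 and (2.6, 0.8) in frame 2.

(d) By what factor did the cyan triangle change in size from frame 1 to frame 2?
1.3×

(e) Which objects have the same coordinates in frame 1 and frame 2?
the cyan triangle, the yellow cross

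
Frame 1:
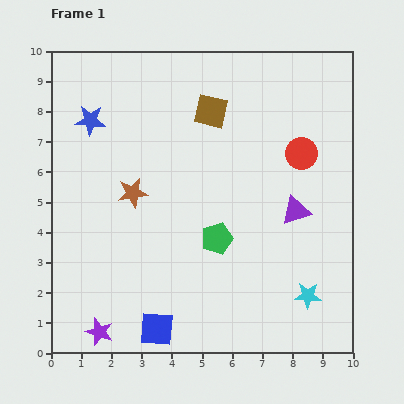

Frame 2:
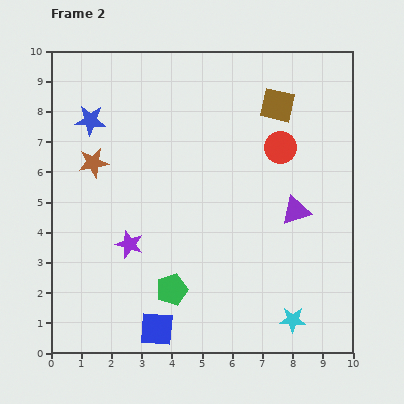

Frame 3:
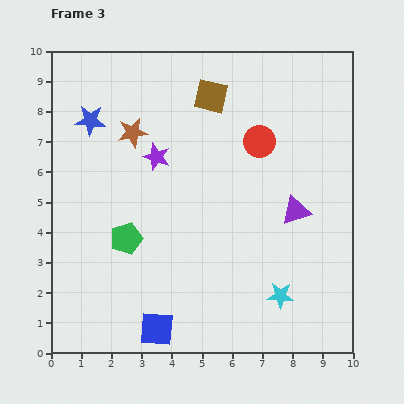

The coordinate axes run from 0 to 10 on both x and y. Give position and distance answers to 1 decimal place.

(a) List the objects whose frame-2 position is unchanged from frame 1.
the purple triangle, the blue square, the blue star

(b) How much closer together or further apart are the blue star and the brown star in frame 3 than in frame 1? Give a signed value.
-1.3

Distance in frame 1: 2.8. Distance in frame 3: 1.5.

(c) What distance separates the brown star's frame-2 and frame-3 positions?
1.6

The brown star moved from (1.4, 6.3) to (2.7, 7.3), a distance of √(1.3² + 1.0²) ≈ 1.6.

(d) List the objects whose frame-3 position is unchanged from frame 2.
the purple triangle, the blue square, the blue star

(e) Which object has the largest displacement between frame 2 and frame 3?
the purple star

(moved 3.0; next 2.3)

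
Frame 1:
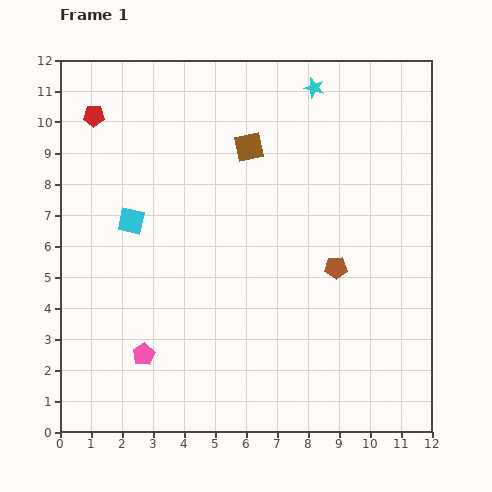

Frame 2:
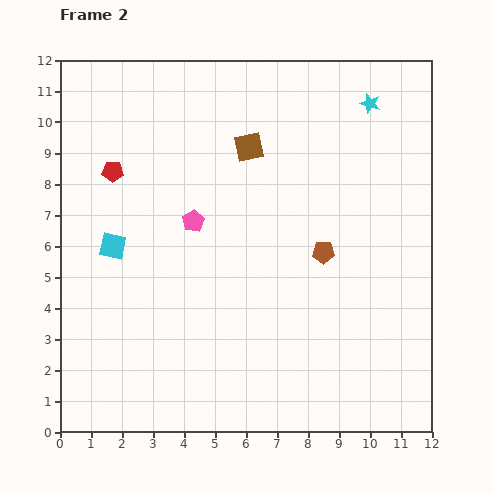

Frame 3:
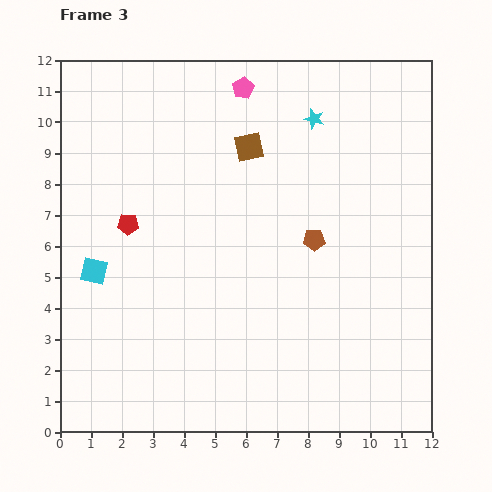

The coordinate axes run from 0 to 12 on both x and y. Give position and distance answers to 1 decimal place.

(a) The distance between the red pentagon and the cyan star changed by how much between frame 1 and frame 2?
+1.4

Distance in frame 1: 7.2. Distance in frame 2: 8.6.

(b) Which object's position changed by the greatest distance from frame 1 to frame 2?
the pink pentagon

(moved 4.6; next 1.9)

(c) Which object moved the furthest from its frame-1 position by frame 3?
the pink pentagon

(moved 9.2; next 3.7)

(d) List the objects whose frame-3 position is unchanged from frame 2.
the brown square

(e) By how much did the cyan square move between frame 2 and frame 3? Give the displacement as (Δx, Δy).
(-0.6, -0.8)

The cyan square was at (1.7, 6.0) in frame 2 and (1.1, 5.2) in frame 3.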